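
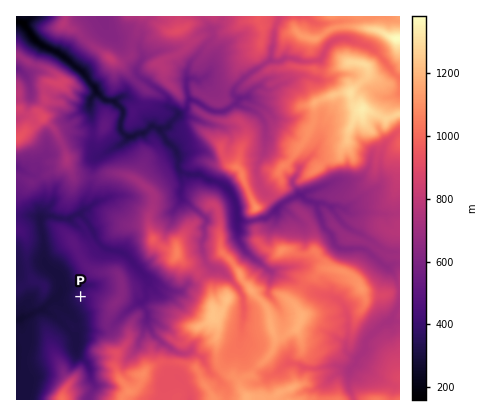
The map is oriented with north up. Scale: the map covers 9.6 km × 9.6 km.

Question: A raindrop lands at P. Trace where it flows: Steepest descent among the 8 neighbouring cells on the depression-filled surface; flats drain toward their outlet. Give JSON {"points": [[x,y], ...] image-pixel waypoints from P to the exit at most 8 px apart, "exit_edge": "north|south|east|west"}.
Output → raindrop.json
{"points": [[80, 296], [72, 296], [64, 296], [58, 296], [50, 302], [42, 310], [34, 312], [26, 316], [18, 320], [16, 320]], "exit_edge": "west"}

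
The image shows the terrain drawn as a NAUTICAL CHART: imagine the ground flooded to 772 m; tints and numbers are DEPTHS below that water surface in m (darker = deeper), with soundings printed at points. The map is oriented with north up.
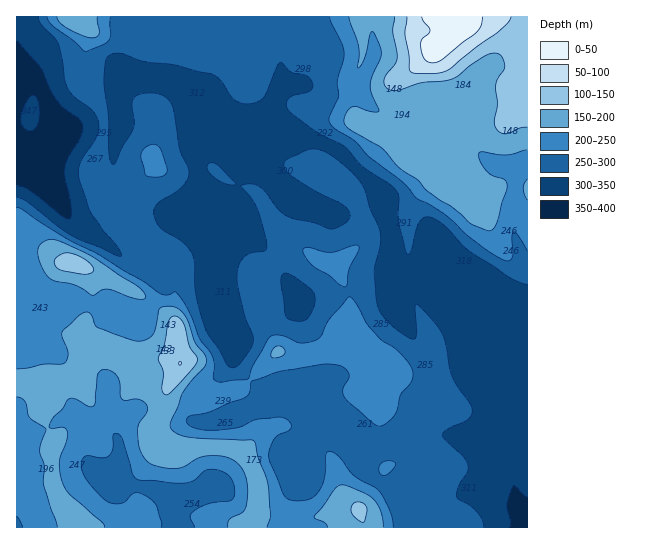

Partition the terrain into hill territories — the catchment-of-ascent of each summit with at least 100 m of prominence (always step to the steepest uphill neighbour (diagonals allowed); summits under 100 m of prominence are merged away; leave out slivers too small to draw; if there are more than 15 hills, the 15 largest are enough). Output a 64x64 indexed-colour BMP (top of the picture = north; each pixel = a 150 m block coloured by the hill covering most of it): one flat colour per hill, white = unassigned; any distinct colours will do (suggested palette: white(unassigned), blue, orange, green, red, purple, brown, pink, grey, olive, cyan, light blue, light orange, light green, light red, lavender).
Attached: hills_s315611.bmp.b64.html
<image width="64" height="64" href="data:image/bmp;base64,Qk12CAAAAAAAAHYAAAAoAAAAQAAAAEAAAAABAAQAAAAAAAAIAAATCwAAEwsAABAAAAAAAAAA////ALR3HwAOf/8ALKAsACgn1gC9Z5QAS1aMAMJ34wB/f38AIr28AM++FwDox64AeLv/AIrfmACWmP8A1bDFABERERERERERERERERERERERERERERERERERERERERESERERERERERERERERERERERERERERERERERERERERERIREREREREREREREREREREREREREREREREREREREREREhERERERERERERERERERERERERERERERERERERERERESERERERERERERERERERERERERERERERERERERERERESIRERERERERERERERERERERERERERERERERERERERERIhEREREREREREREREREREREREREREREREREREREREREiERERERERERERERERERERERERERERERERERERERERESIRERERERERERERERERERERERERERERERERERERERERIhEREREREREREREREREREREREREREREREREREREREREiERERERERERERERERERERERERERERERERERERERERESIRERERERERERERERERERERERERERERERERERERERERIhEREREREREREREREREREREREREREREREREREREREREiERERERERERERERERERERERERERERERERERERERERESIRERERERERERERERERERERERERERERERERERERERERIhERERERERERERERERERERERERERERERERERERERERIiERERERERERERERERERERERERERERERERERERERERESIREREREREREREREREREREREREREREREREREREREREREhERERERERERERERERERERERERERERERERERERERERESERERERERERERERERERERERERERERERERERERERERERIRERERERERERERERERERERERERERERERERERERERERIhEREREREREREREREREREREREREREREREREREREREREiEREREREREREREREREREREREREREREREREREREREREiIRERERERERERERERERERERERERERERERERERERERESIhEREREREREREREREREREREREREREREREREREREREREiERERERERERERERERERERERERERERERERERERERERERIRERERERERERERERERERERERERERERERERERERERERERERERERERERERERERERERERERERERERERERERERERESERERERERERERERERERERERERERERERERERERERERESIREREREREREREREREREREREREREREREREREREREREiIhEREREREREREREREREREREREREREREREREREREiIiIiERERERERERERERERERERERERERERERERERERIiIiIiIRERERERERERERERERERERERERERERERIiIiIiIiIiIhEREREREREREREREREREREREREREREREiIiIiIiIiIiERERERERERERERERERERERERERERERESIiIiIiIiIiIRERERERERERERERERERERERERERERERIiIiIiIiIiIhEREREREREREREREREREREREREREREREiIiIiIiIiIiERERERERERERERERIRERERERERERERESIiIiIiIiIiIREREREREREREREREiERERERERERERESIiIiIiIiIiIhEREREREREREREREiIRERERERERERERIiIiIiIiIiIiERERERERERERERESIiEREREREREREREiIiIiIiIiIiIRERERERERERERERIiIRERERERERERESIiIiIiIiIiIhEREREREREREREREiIiERERERERERESIiIiIiIiIiIiERERERERERERERESIiIRERERERERESIiIiIiIiIiIiIRERERERERERERERIiIhERERERERESIiIiIiIiIiIiIhIiERERERERERERIiIiERERERERESIiIiIiIiIiIiIiIiIhEREREREREREiIiIhERERERESIiIiIiIiIiIiIiIiIiERERERERERERIiIiERERERESIiIiIiIiIiIiIiIiIiIhEREREREREREiIiIREREREiIiIiIiIiIiIiIiIiIiIiERERERERERESIiIhERESIiIiIiIiIiIiIiIiIiIiIiIzMzMxEREREREiIjMzIiIiIiIiIiIiIiIiIiIiIiIiIzMzMzERERERERMzMzMiIiIiIiIiIiIiIiIiIiIiIiIzMzMzMREREREREzMzMyIiIiIiIiIiIiIiIiIiIiIiIjMzMzMxEREREREzMzMzIiIiIiIiIiIiIiIiIiIiIiIiMzMzMzEREREREzMzMzMyIiIiIiIiIiIiIiIiIiIiIiMzMzMzMRERERMzMzMzMzIiIiIiIiIiIiIiIiIiIiIiMzMzMzMxERMzMzMzMzMzMiIiIiIiIiIiIiIiIiIiIjMzMzMzMzMzMzMzMzMzMzMyIiIiIiIiIiIiIiIiIiIiMzMzMzMzMzMzMzMzMzMzMzIiIiIiIiIiIiIiIiIiIiIzMzMzMzMzMzMzMzMzMzMzMiIiIiIiIiIiIiIiIiIiIjMzMzMzMzMzMzMzMzMzMzMyIiIiIiIiIiIiIiIiIiIiMzMzMzMzMzMzMzMzMzMzMzMiIiIiIiIiIiIiIiIiIiIzMzMzMzMzMzMzMzMzMzMzMyIiIiIiIiIiIiIiIiIiIjMzMzMzMzMzMzMzMzMzMzMzIiIiIiIiIiIiIiIiIiIi"/>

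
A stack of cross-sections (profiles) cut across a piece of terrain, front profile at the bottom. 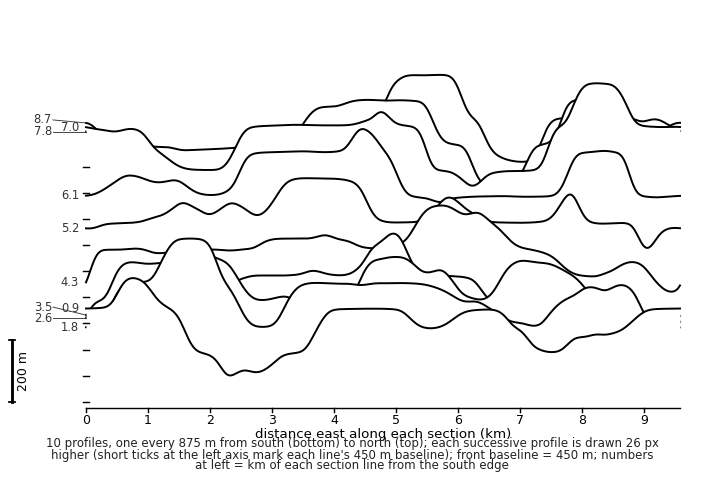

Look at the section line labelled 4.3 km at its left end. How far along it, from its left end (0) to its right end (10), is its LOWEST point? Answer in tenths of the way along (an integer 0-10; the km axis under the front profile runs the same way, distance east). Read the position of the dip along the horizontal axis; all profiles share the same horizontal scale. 10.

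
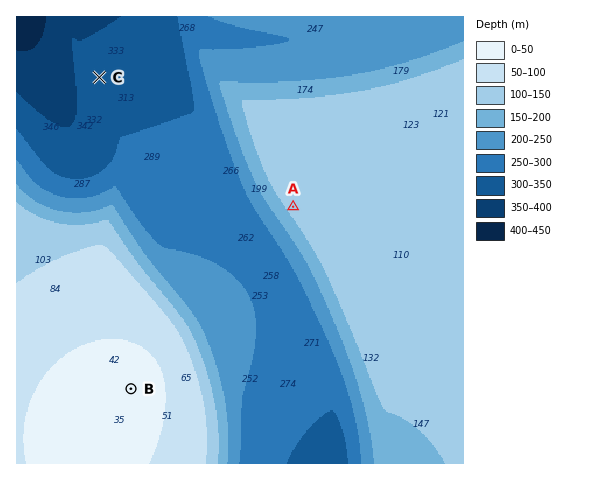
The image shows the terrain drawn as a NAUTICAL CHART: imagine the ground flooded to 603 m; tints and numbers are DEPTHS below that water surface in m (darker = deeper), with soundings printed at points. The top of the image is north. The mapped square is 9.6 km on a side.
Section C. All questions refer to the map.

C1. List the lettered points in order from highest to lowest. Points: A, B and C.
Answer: B A C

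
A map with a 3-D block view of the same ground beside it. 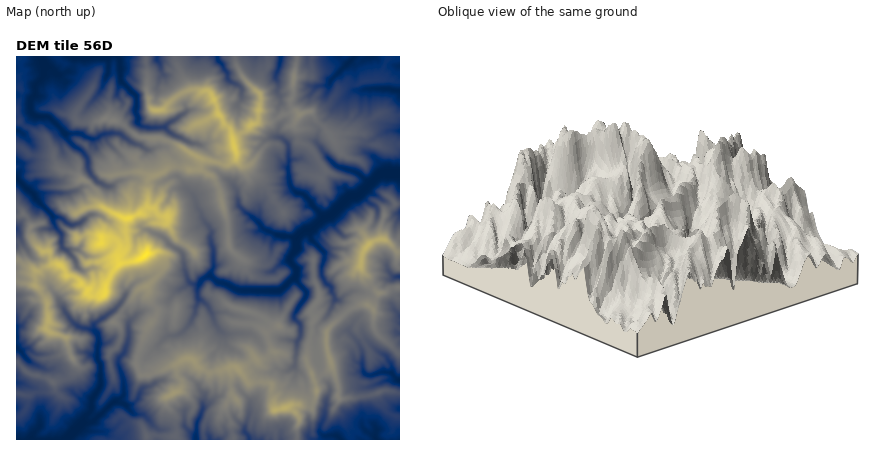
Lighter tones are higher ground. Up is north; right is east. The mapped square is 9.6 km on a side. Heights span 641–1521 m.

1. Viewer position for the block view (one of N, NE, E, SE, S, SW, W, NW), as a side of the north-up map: SE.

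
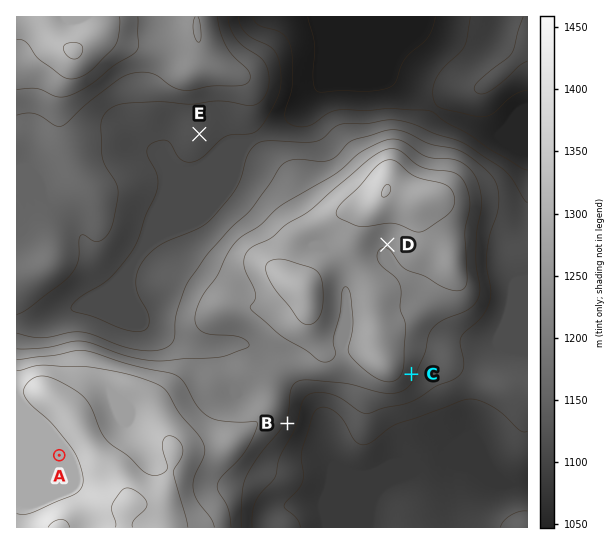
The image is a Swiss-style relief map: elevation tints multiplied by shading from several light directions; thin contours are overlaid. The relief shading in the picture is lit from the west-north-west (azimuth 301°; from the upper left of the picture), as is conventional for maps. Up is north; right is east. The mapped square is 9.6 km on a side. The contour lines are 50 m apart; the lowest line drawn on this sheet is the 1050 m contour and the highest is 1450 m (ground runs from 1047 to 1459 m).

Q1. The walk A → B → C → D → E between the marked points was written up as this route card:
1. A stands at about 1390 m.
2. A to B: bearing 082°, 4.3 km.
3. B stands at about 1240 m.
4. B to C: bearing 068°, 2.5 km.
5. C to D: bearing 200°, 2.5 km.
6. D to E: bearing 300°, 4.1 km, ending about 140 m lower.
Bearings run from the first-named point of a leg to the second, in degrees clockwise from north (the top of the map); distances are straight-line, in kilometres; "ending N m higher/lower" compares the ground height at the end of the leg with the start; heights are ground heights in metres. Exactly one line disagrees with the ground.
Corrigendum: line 5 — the bearing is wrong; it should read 349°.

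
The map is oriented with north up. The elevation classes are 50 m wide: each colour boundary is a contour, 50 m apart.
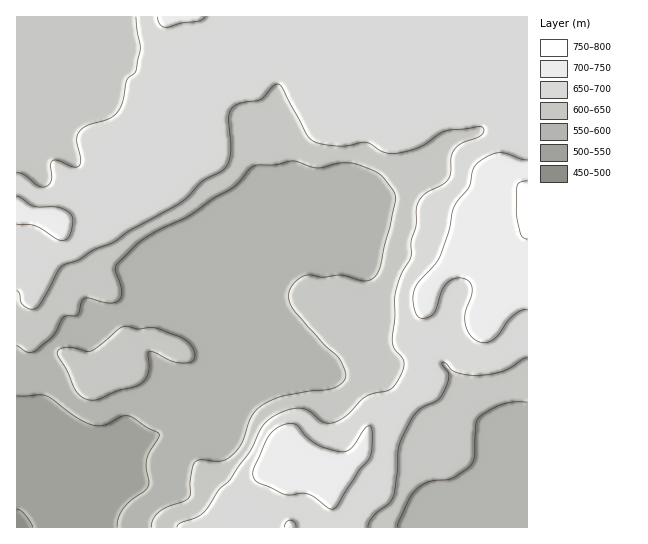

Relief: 500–760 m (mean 630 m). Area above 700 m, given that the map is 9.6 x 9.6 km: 7.3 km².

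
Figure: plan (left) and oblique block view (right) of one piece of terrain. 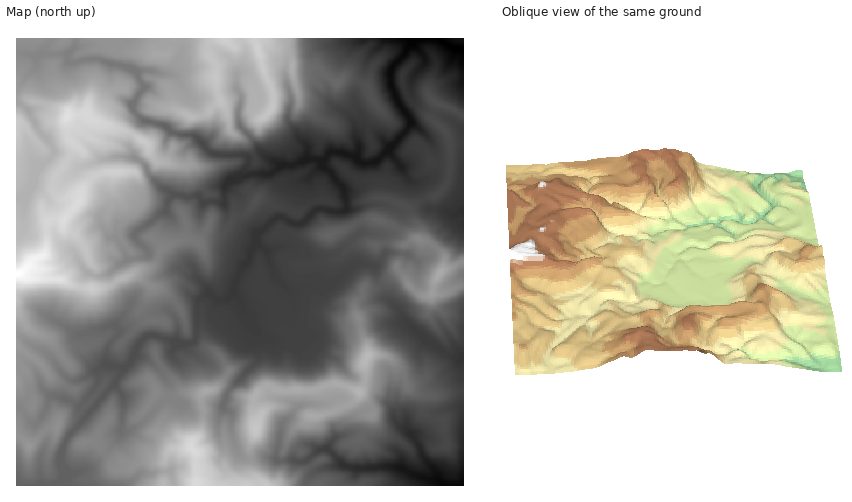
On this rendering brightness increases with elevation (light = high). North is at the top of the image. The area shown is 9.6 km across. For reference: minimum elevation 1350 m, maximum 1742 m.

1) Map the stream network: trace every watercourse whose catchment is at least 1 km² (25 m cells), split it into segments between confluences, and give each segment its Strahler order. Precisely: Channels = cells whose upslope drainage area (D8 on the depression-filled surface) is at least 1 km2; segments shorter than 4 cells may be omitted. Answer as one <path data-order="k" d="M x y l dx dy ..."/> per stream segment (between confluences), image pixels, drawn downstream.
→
<path data-order="1" d="M115 485l-45 0-7-7 0-30 5-12 19-19 17-23 12-11"/><path data-order="2" d="M439 481l5 4 19 0"/><path data-order="1" d="M396 421l9 10 5 2 6 7 5 10 2 6 11 13 3 4 1 7 1 1"/><path data-order="1" d="M154 411l-14 14-13 7-5 0-2-1 0-4 2-1 0-7 1-1 0-22-8-10 1-3"/><path data-order="1" d="M229 411l-5-3 0-5 3-3 0-7 16-16 2-5 13-11 0-18 5-6"/><path data-order="1" d="M297 408l-16 17 0 7-2 7 0 6-2 4 0 10 1 1 2 1 13-1 5 2 6 0 7-5 7-7 3-1 7 0 15 15 0 2 4 1 3 0 1 1 47-1 4 2 4 1 10 6 8 1 4 3 9 0 2 1"/><path data-order="1" d="M53 396l7 2 3 0 3 2 3 0 11 7 17-22 1-3 0-12 4-4"/><path data-order="2" d="M116 383l0-3 7-9 0-2 3-3"/><path data-order="1" d="M97 370l5-4"/><path data-order="2" d="M102 366l1-1 5 0"/><path data-order="3" d="M126 366l6-5 8-19 6-6 8-1 20 7 14 1"/><path data-order="2" d="M108 365l1 1 10 0 1 2 6-2"/><path data-order="3" d="M188 343l4 0 4-6 1-32 2-4 8-8 3 0"/><path data-order="1" d="M271 341l-6-1-2-3"/><path data-order="2" d="M263 337l-11-10-4-11-5-6 0-3-2-6-6-6-1-7"/><path data-order="1" d="M312 336l-10 0-9-10-1-10 2-7 0-8-3-8"/><path data-order="1" d="M406 322l6 6 13 9 0 1 7 7 6 0 9 10 9 4 4 0 3-2"/><path data-order="1" d="M55 321l12 6 7 7 8 0 9-4 11-1 6-3 7 0 4 5-1 4-9 9-1 8-2 2 0 10 2 1"/><path data-order="3" d="M210 293l7 7 7 0 4-1 4-5 0-5 2-1"/><path data-order="2" d="M291 293l-15-16-3-9-4-8 0-3-3-6"/><path data-order="1" d="M207 288l1 4 2 1"/><path data-order="3" d="M234 288l1-2 0-5 4-6 3-8 8-9 1-8 4-5 0-7 3-3"/><path data-order="1" d="M82 266l5 6 7 3 8 2 3-3 3 0 11-10 5-3 3 0 3-2"/><path data-order="2" d="M130 259l16-2 2-3 0-3-12-12-2-4 4-5 10-6 12-10 5-2 0-1 2-1 0-7 1-2 4-4 0-2 3 0"/><path data-order="1" d="M383 256l-2 4-7 6-7-2-11 0-7 4-16 16-5 2-3 0-7-4-5 0-4 2-3 3-7 4-8 2"/><path data-order="1" d="M301 253l-8-7-13 0-9 5-5 0"/><path data-order="2" d="M266 251l-4-5-3 0-1-3 0-8"/><path data-order="1" d="M110 237l5 0 3 3 8 14 0 5 4 0"/><path data-order="3" d="M258 235l14-14 6-4 5 0 11 7 6 0 18-15 7 0 5 2 14 0 0-2 3-2 0-6-3-5 0-6-9-10-3-7-7-5 0-8 1-2"/><path data-order="2" d="M175 195l6 0 4 2 15-1 2 4 0 2 13-1 5 2 4 0 1-2 0-4-1-1 0-8 1-2 5-4 6-1 8-5"/><path data-order="1" d="M31 182l0-5 22-22 1-2 0-4-6-9-2-1-8-9-3-7-6-10 0-2-12-11 0-8 2-4 2-3 5-9 10-11 0-5 2-2 4-3 8 0 2-1 15 0 1 6 3 3 4 0 3-2 4 0 1-1 15-2 13 6 5 0 7 3 6 3 2 0 8 8"/><path data-order="3" d="M244 176l7-2 20 0 12-9"/><path data-order="1" d="M402 167l-12-13 1-5 4-3 0-2 5-7"/><path data-order="3" d="M283 165l11 0 7-3 4-3 4 0"/><path data-order="4" d="M364 163l4 0 3-2 7-1 22-23"/><path data-order="1" d="M103 159l6 0 7-3 18 2 5 2 7 7 2 7 16 15 11 6"/><path data-order="3" d="M309 159l13 1 4-2"/><path data-order="4" d="M326 158l4-6 11 0 0 1 14 3 7 7 2 0"/><path data-order="4" d="M400 137l7-7 4-7-2-7-11-13-3-7 0-5-4-5 0-14 4-8 10-10 5-10 6-5 23 0 14 9 10 0"/><path data-order="1" d="M298 134l0 3 9 9 0 10 2 3"/><path data-order="1" d="M355 125l0 13 3 4 0 11-1 3 3 4 4 3"/><path data-order="2" d="M139 78l4 6 0 5-5 6-4 7 0 10 7 7 4 2 6 0 4 3 9 1 9 8 3 0 2 1 12 0 4 1 15 17 5 2 4 0 2 1 25 0 3 1 1 2 0 4-5 8 0 6"/><path data-order="1" d="M236 77l0 11 5 5 1 4-1 8-3 5 0 10 1 1 0 4 17 17 2 6 11 11 5 2 4 4 5 0"/><path data-order="1" d="M173 75l-8 0-11-4-13-1-2 1 0 7"/><path data-order="1" d="M360 41l7-2"/>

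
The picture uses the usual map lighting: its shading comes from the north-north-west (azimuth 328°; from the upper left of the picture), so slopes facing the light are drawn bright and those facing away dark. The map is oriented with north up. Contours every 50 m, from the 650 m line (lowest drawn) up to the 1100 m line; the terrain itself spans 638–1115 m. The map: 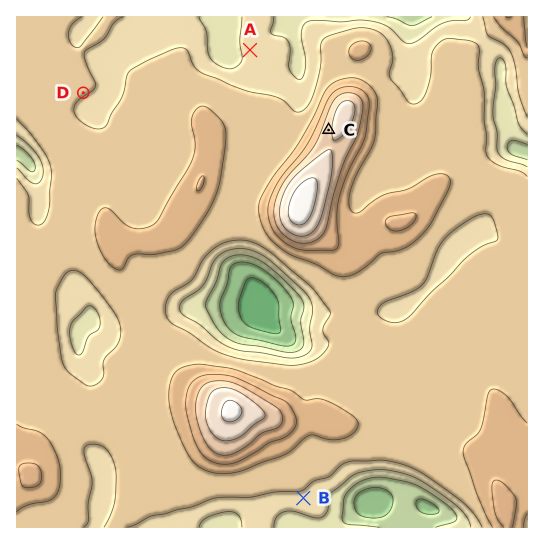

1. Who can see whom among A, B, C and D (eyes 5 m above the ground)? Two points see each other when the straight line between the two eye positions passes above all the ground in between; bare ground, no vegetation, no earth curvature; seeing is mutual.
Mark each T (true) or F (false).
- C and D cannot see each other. F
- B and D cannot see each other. T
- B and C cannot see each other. T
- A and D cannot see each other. T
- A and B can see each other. F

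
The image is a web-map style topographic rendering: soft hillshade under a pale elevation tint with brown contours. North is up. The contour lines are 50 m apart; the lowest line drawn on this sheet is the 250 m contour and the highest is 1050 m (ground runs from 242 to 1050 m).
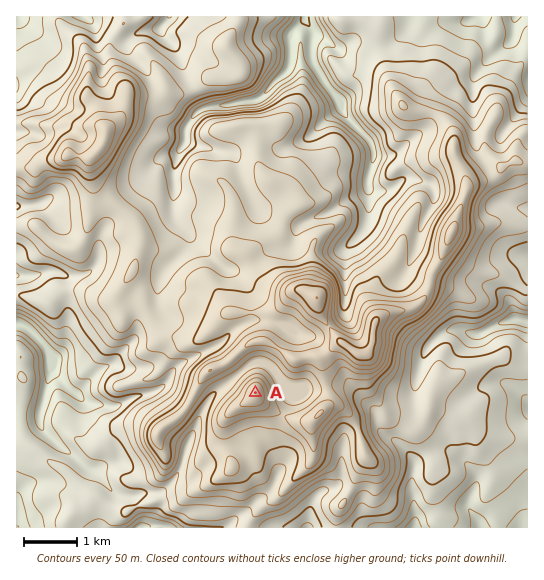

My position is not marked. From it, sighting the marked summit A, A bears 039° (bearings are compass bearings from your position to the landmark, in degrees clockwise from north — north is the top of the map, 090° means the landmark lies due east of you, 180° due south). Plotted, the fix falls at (156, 515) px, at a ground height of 440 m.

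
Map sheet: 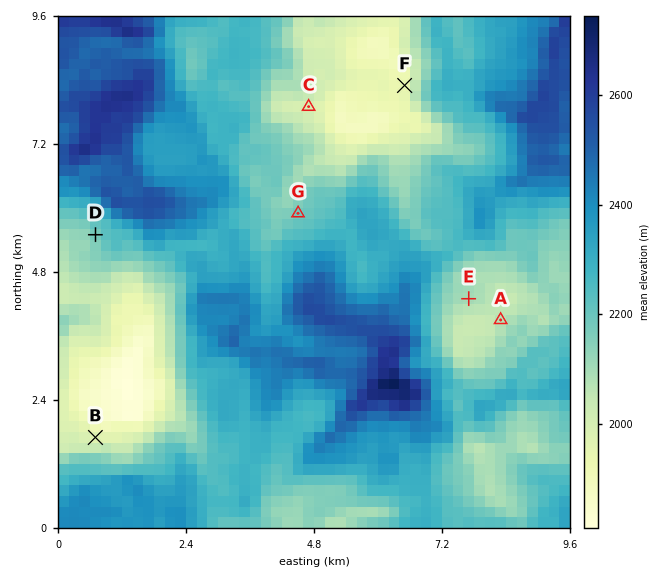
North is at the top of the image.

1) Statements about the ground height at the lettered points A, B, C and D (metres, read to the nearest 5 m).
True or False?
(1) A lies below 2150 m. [True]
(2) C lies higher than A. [False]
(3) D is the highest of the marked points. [True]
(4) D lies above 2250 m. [False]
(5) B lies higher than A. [False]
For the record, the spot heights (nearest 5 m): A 2070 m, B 1960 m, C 1980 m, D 2180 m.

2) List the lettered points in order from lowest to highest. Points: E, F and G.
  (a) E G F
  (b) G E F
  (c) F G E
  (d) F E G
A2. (d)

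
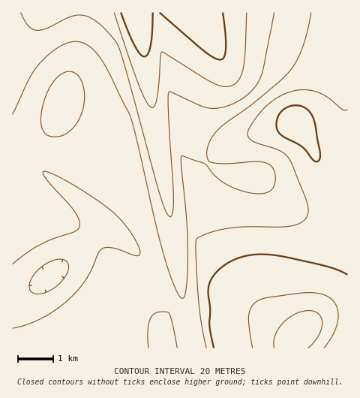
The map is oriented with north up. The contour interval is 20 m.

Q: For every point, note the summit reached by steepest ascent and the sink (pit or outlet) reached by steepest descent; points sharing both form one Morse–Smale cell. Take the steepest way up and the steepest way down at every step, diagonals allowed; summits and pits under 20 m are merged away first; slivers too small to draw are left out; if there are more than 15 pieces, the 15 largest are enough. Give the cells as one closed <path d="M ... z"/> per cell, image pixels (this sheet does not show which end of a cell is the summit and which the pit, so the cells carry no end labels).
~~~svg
<path d="M198 12l-61 0 54 336 157 0 0-138-15 6-19 0-16-5-21-15-19-21-24-1-16-4-9-6-12-16-4-16 2-14 24-56-1-10z"/><path d="M61 107l-11 21-38 31 0 189 160 0-3-20-7-14 3-33-20-73-11-12-36-30-22-23-14-21z"/><path d="M348 12l-150 0 21 43-2 15-22 48-1 21 5 15 11 11 12 6 12 3 24 1 14 16 14 13 12 7 16 5 19 0 15-6z"/><path d="M137 12l-125 0 0 146 4-1 12-13 22-16 11-21 1 15 14 21 22 23 46 40 21 75-3 33 7 14 2 17 2 3 18 0z"/>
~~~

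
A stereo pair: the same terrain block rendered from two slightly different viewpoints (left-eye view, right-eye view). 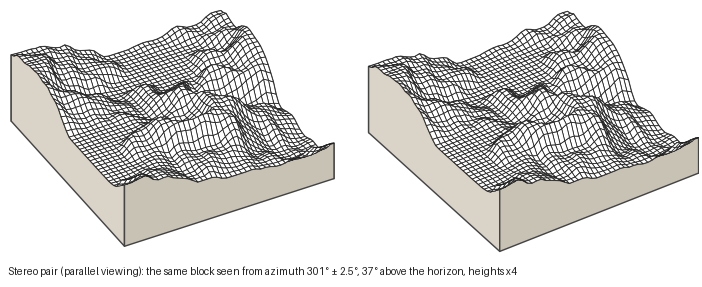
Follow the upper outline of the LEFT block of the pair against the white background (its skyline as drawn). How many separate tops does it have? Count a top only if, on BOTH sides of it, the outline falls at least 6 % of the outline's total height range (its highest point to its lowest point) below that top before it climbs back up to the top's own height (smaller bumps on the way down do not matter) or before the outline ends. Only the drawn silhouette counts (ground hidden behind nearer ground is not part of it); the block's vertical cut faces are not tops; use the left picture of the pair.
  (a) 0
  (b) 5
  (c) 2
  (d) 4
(c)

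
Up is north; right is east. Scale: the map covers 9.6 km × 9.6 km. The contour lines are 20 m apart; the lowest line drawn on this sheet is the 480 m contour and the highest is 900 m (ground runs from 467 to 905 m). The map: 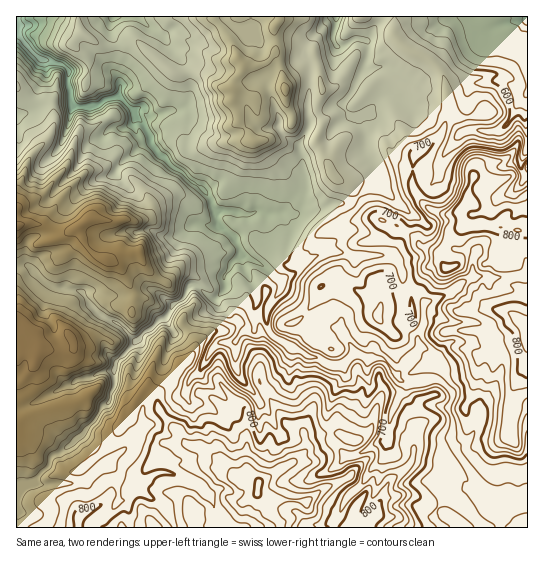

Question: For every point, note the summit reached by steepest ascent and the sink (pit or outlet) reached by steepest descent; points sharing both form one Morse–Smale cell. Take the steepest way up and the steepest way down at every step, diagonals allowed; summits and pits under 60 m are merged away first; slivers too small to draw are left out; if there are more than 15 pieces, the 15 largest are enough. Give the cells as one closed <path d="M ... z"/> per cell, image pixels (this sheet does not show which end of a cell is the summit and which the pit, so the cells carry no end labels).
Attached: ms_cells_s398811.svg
<path d="M242 255l-10 7-8 15 1 10-10 12-6-3-11-9-8-2-5 10-13 11-3 7-23 18-30 31-3 9 2 15-4 7-2 9-8 5-5 12-27 28-18 11-3 9-14 16-18 4 1 41 511-1 0-30-14 2-9-4-10 1-6-3-9-7-23-33-6-15 2-16-5-12 4-11 0-8-9-8-8-4-32 2-18-21-18-1-10-6-4 2-11 10-11 0-14-8-7 0-36-20-7-12 0-14 14-22 0-8-20-17z"/><path d="M527 141l-9 2-3 7-9 9-11 4-13 1-5 5-4 6-5 22-9 14 5 15-15 9-10 21-2-4-15-5-7-10-18-12-22-8-17-21-8 7-15 0-17 6-17 0-6 4-41-1-8 3-15-4-15 2 3 13 16 12 6 16 20 10 20 17 0 8-14 22 0 14 7 12 36 20 7 0 14 8 11 0 11-10 4-2 10 6 18 1 18 21 32-2 8 4 9 8 0 8-4 11 5 12-2 16 6 15 28 38 10 5 10-1 9 4 8 0 6-4z"/><path d="M47 60l-3 1 3 12-10 17-4 19-7 4-10 2 0 151 11-1 15 15 11 7 29 5 7 13 10 10 22 10 16 16 9-10 23-18 3-7 13-11 5-10 8 2 11 9 6 3 10-12-1-10 8-15 8-5 1-4-6-15-16-12-3-15-11-20-23-19-8-4-18-17-5-8 0-5-7-13-7-8-7 8-5 3-8 0-6-5-12-18-25 2-3-6 0-10-3-5 1-15-7-7z"/><path d="M279 16l-140 1 28 24 17 22 5 16 0 19-2 7-8 4-29 7-7-8-4 0-4 3 0 4 9 10 7 13 0 5 5 8 18 17 29 21 14 23 14-1 15 4 8-3 41 1 6-4 17 0 17-6 15 0 7-6 0-3-10-10-9-4-7-7-3-10-12-21 7-19-6-10 0-10 6-14-8-36-2-4-15-6-13 0-9 3-1-20 5-7z"/><path d="M27 265l-11 2 1 220 17-4 14-16 3-9 18-11 27-28 5-12 8-5 2-9 4-7-2-15 3-9 19-19 0-2-14-16-22-10-10-10-7-13-29-5-11-7z"/><path d="M138 16l-121 0-1 98 10-1 7-4 4-19 10-17-2-13 17 4 7 7-1 15 3 5 0 10 3 6 25-2 12 18 6 5 8 0 5-3 6-7-1-7 4-3 4 0 7 8 33-8 6-10 0-19-2-10-20-28z"/><path d="M527 19l-13 1-17 5-18 11-17 0 0 3-3-2-2 3-2-1-6 2-16 22 7 7 5 11 4 36-8 17-10 10-16 10-3 20 0 11 4 9 14 15 15 6 13-3 10-15 5-22 4-6 5-5 13-1 11-4 9-9 3-7 10-2 0-87-9-11 1-10z"/><path d="M434 64l-17 16-6 0-25-13-21 2 11 8 5 9 2 8-14 18-12 5 3 1 7 15-2 20 10 12 2 8-2 10-16 14 16 20 22 8 18 12 7 10 15 5 2 4 10-21 15-9-5-14-14 3-20-10-13-20 3-31 16-10 10-10 8-17-4-36-5-11z"/><path d="M335 16l-54 0-6 10 0 12 2 9 8-4 13 0 15 7 10 39-6 14 0 10 6 10-7 19 12 21 3 10 7 7 9 4 12 12 16-13 2-10-2-8-10-12 2-20-4-10-4-6-9-1-7-13 9-10 12-24 4-14 0-12-3-3-10-1-13 8-4 0-5-6z"/><path d="M394 16l-57 0-4 25 5 6 4 0 13-8 10 1 3 3 0 12-4 10 2 3 20-1 25 13 6 0 16-17-26-14-11-10-3-4z"/><path d="M527 16l-132 0-2 19 10 12 31 16 15-22 13-5 17 0 18-11 17-5 11 0 3-2z"/><path d="M527 20l-8 17 1 9 7 7z"/>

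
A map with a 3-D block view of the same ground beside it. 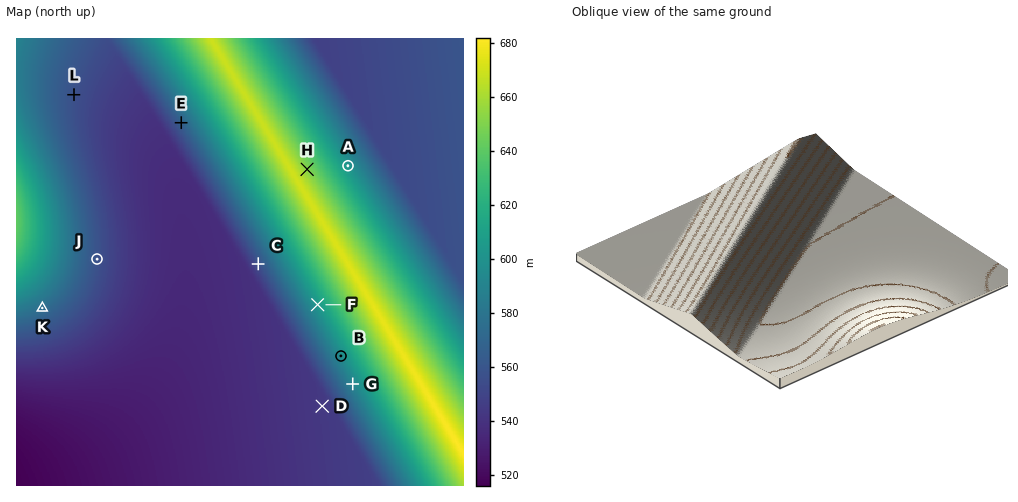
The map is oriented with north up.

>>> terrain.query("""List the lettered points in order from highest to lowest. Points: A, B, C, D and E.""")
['A', 'B', 'E', 'C', 'D']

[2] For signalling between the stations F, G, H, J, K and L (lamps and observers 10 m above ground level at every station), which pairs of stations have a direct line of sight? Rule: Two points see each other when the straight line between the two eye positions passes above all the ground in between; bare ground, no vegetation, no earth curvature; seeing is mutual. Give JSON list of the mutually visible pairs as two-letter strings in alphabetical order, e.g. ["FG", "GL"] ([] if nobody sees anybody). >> ["FG", "FJ", "FK", "FL", "GJ", "GK", "GL", "JK", "JL"]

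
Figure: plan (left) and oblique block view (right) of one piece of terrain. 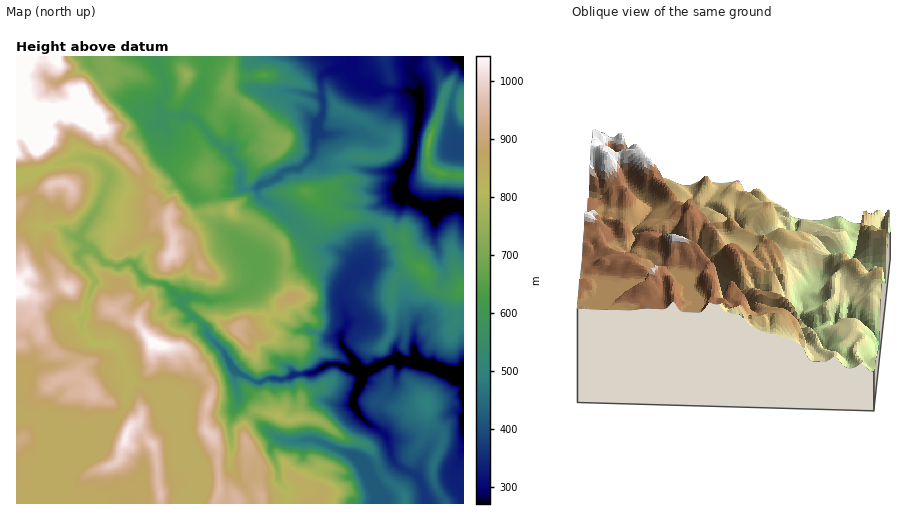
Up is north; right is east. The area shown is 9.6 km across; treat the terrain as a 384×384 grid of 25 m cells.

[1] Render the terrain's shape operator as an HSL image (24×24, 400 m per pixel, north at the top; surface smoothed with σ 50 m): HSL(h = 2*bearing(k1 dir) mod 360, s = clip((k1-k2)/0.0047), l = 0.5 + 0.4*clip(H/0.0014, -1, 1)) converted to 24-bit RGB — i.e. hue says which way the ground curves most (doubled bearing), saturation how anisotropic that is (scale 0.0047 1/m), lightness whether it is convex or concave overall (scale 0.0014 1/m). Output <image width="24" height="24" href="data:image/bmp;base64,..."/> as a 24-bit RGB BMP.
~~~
<image width="24" height="24" href="data:image/bmp;base64,Qk32BgAAAAAAADYAAAAoAAAAGAAAABgAAAABABgAAAAAAMAGAAATCwAAEwsAAAAAAAAAAAAAdoV1f3+Af3eChXpten9teodycGp/1dx5SUV4c3p+z5pZb6+pckyOjMV6a0mJiZlyvKyV1HCxJl23bFd2k8GMbEiLespogU+Sd4mKfoF+dnt/lmPAyXvEao9YSm50yNyCV0x1fHiBqtRKRi53oaFyUs5dRDDZg5fFuJ9ci+NsWiJnbLeLnHBTayxluNZ1X1x4doVodIWEf39/YntmOIBr5ZmqOkdytN2BUEpuemV5yNlvEhh0u8+YAy3Bx+/SMS3Am9nJUREKVBsdcNmLgD+IaJCj2qyONmlvpZG4ZmR9f39/f39/ZHB63XJ/QVi8iNOSZ1h9cESA3/LZDQdZ4vXWNQkeLSQGKisILxMEzP/5stjxdh1lhoZToJFxmrJwOl2bhHNXfWlte3dqgnpldHZbIG9T8dPLREBnf3l8SFyJyOp6DClH+zhKfSTm0t/x0Nf20Pv5cjxbOw8hnWhHg5+Tk46BdLFpeDKjf3CUj15im2mqeHSnkMTEQnuyrc5qekx+f39/RFtx9OjXDyQ/ZbtSfLTLlF3H4d5nSiYWaHw1ICG7i5yweXackpOhvay7dbnCYWd5n5vBe3G2eaKKpKJof2J2kTxDdYFTd21bWXJf3fLJEg1at4UAJDMAFDMA78kA9c/01tLpBTp72qi1QHS7qNHPpbfFxQ4gYHJXi4tNUJhIuoaMkmGnc2CMcE6FwY5rb6Jue8uiotajMQIu3Ou4frDpkwejtuljADMBxaAAeR4FGEcAZmwAOyACMQ8Cps8mZ1awdbqCXo2fhYlRflc+eE5XXDx01/TttMPnweTYMAMebSRT0/XIizvDhLzY3ODvM5LOag9xksPM9tXtTL//ExySo5PBvIHDYGKLk8B8ZFh/aTKBq3BxXY6mle7BaaRBTmwpkwESSwSp1u31o53OrV2bsW0vgFUBTuHQL1J0iIppb1JB4r1/MEmUZ4yPt4qBdYJcpY1oYj45FIF50rbAjrHJcdkxR8B8tC7JSwDqOt9MUGI3mWRHx1C7z46fkNVwLICMV0h3f2mGi2OgusJzg1OAZW5RpZpYgL+5W0iquJzbeKXVHo8spK1rI6qw1E0ANAgHWE0goLpNOJBdW3deQmxeytWc1sjmjzumUF9xZXmPf3aouml4lWOHbMfFsqTIzcyMUSp8idSNiCNvPPejjaIARQAr4qbKoNS5U5XSzu7rdU6gdHCBXWhyostlgFlHsFp7S3B6ZXZzSW1ouFtvsNfFO0i4h7Jqw75bQa+yqIdYHzyLpBhR0rHfLZ66Q5+V59PIUNCRZUVYdmN0fG90bVttuuOjbUl9l35PgEhbWWhmX0NkkMN1d8V3RhxihdN2hXhJoaRKekIvIGh+kaa1doh+o3CXRUSJvOCljZy9ckh5aktJgIRljs/D0FSjd0xpqX2NlG5vWWhnWK6zwOrlgq+JIClX15Vocpl1nmKWs3GeUJlhN3tsjXh6eHOJXZmp3ee0Vi27tGDQudDqdtHSoUt+YCw9gndqgp6Mip3AWdrZUdKvPqNMr0dOGlcasKYurmu5wmeWT6OLs8enLFNtkoOBiI5pbchxzugpKhIcbIw3QrsanS0EwyLZnJXNsr3Ue3ilmahjvcdUSoQzUCw8ljcwe2hGbGY1P1MnMsVcsabgwYyyZUuPYD5DltSAgszHcyVrjH2cpayYfk+09i1cDCwHI1sTnINJrUaRzHCA2Dw5mEodIkNdzVDT1en20dn6bybibsUxIU4Zb1YzUSYqgNClt+bBSR5KiW6JcYN7nr+dgxqAerm537PWV7+NFoFioXOAtGCOsoPa1LbpUc6qCy9whvsuRjwlTiZ68OjbOziWYTVQjs+SNeM/kHlAYkVxf2Z9hamFgxksNp6ZaJ9ofZuI7+HcLjeAWHlEdXlOem1OdnpV48+5Aw8w/+C2WVp3gbnNxnB2rCS8lMTSvOXUorDogiaSd2BwW49HkDNEfL2FaF2Fh5Btj9KytoBgcTNdRDemf5+aj7a/eaqtxYuBCBUr/93MhBGdVZxTk19TeEqvwd2Sbr2XRRYnc1peUWeCwYqMTIiNknF5b6ulpefUeDhJmFddzJxTF1/Ii8aye1NUmGZfjlxhS0Vy+8l6AKH8lZxXfXctB4Mb6fDbZBlVmm6Ud5qcZoCmp0uFUcSTXHaI2dmfcxNlh81MP7ielN+rJYa+dlBed2NhiGZXe6ZbXFR3M8KHnf+huWtsXkCYtfS1PS4JklpyZqh/mKJnbEpzXruFvlR0YnZ+zdCIJlFixK1IoZhJfVdJgEtogmtpgHWGkKN+cmaKYVqAgMRofo0m"/>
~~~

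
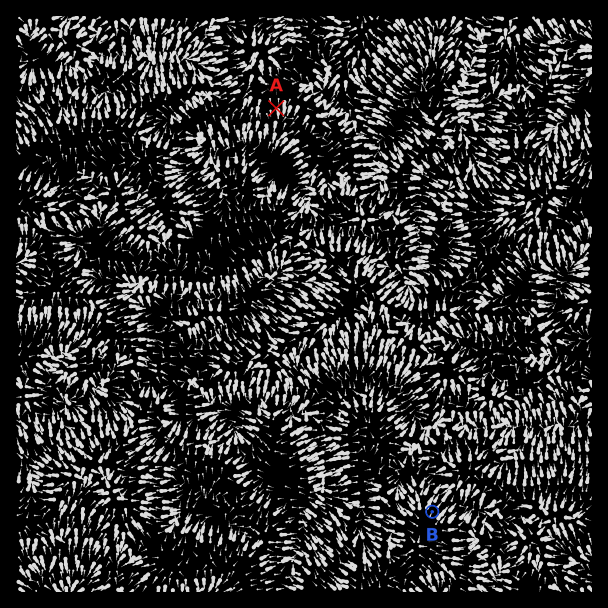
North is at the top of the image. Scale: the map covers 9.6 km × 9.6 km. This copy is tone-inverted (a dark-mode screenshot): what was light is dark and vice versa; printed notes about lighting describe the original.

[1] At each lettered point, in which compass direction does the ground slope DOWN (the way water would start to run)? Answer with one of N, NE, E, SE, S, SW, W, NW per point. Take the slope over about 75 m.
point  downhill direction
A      S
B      NE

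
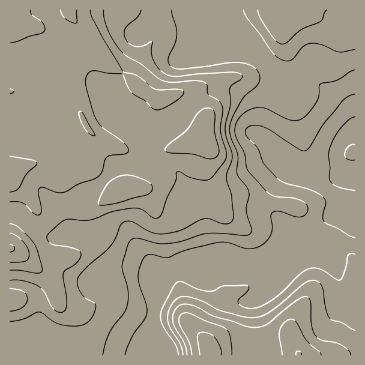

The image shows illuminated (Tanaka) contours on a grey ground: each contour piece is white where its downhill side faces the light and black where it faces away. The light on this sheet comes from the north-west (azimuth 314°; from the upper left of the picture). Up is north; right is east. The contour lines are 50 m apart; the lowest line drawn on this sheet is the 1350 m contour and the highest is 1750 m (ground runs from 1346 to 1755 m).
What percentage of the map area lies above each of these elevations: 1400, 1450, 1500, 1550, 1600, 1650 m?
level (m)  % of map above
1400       94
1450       80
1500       63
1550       48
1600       34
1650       19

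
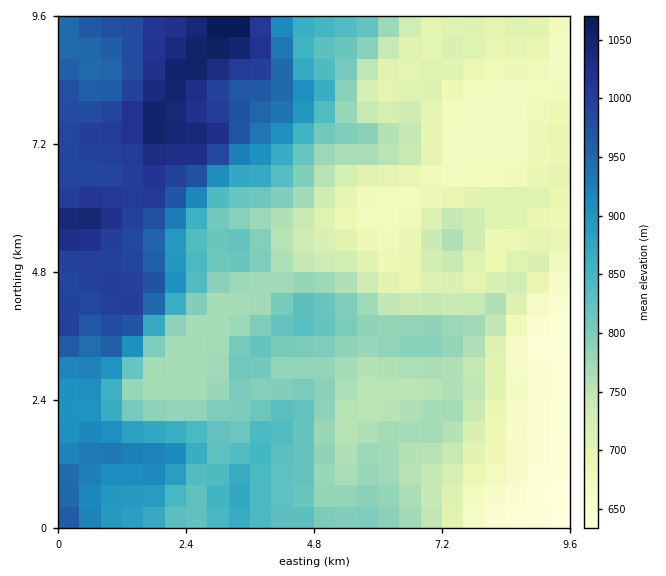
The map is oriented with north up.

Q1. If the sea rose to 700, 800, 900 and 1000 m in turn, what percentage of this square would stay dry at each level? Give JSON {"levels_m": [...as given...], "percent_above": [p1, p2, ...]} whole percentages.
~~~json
{"levels_m": [700, 800, 900, 1000], "percent_above": [79, 44, 26, 9]}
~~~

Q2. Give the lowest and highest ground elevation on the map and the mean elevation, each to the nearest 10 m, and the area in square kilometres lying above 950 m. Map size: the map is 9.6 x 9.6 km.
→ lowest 630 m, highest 1080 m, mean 810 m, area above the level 17.3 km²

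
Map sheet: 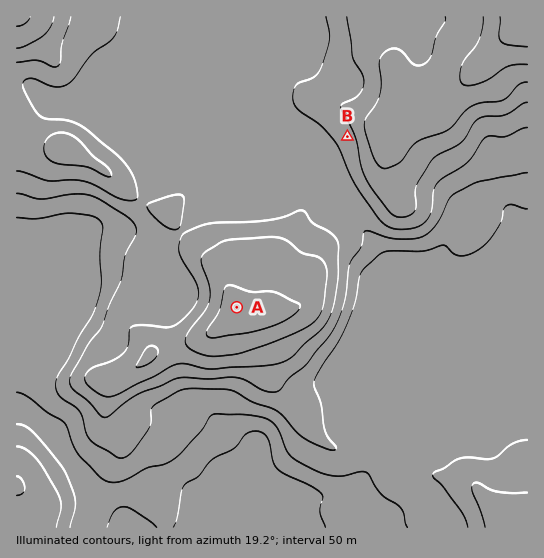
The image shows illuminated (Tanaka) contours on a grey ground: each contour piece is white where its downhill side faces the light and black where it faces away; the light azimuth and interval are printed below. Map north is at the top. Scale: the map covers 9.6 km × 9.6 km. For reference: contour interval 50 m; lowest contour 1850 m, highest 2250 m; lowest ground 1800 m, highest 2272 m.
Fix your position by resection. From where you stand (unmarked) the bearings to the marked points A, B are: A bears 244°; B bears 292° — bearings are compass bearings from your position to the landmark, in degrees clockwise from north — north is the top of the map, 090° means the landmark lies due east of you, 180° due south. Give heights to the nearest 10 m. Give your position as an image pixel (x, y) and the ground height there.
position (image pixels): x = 478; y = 190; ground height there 1990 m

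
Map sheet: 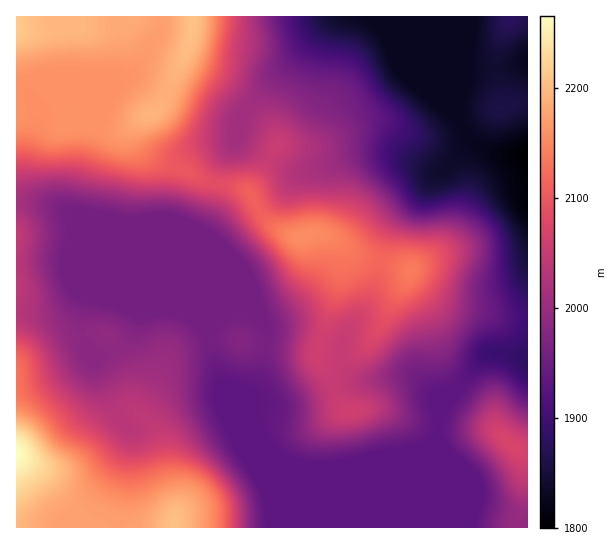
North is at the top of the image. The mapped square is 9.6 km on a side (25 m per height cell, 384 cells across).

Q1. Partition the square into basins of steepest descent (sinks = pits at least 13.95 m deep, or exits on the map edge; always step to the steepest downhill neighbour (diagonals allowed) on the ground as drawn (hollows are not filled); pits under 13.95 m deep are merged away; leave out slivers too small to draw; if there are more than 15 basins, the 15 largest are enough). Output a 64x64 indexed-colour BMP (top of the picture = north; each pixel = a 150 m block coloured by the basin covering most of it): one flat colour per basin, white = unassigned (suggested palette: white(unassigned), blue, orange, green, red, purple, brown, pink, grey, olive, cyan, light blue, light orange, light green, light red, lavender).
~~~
<image width="64" height="64" href="data:image/bmp;base64,Qk12CAAAAAAAAHYAAAAoAAAAQAAAAEAAAAABAAQAAAAAAAAIAAATCwAAEwsAABAAAAAAAAAA////ALR3HwAOf/8ALKAsACgn1gC9Z5QAS1aMAMJ34wB/f38AIr28AM++FwDox64AeLv/AIrfmACWmP8A1bDFABERERERERERERERERERERERERERERERERERERERERERERERERERERERERERERERERERERERERERERERERERERERERERERERERERERERERERERERERERERERERERERERERERERERERERERERERERERERERERERERERERERERERERERERERERERERERERERERERERERERERERERERERERERERERERERERERERERERERERERERERERERERERERERERERERERERERERERERERERERERERERERERERERERERERERERERERERERERERERERERERERERERERERERERERERERERERERERERERERERERERERERERERERERERERERERERERERERERERERERERERERERERERERERERERERERERERERERERERERERERERERERERERERERERERERERERERERESIRERERERERERERERERERERERERERERERERERERERESIhERERERERERERERERERERERERERERERERERERERESIiERERERERERERERERERERERERERERERERERERERERIiIRERERERERERERERERERERERERERERERERERERERIiIhERERERERERERERERERERERERERERERERERERERIiIiERERERERERERERERERERERERERERERERERERERIiIiIRERERERERERERERERERERERERERERERERERERIiIiIhERERERERERERERERERERERERERERERERERERIiIiIiERERERERERERERERERERERERERERERERERERIiIiIiIRERERERERERERERERERERERERERERERERERIiIiIiIhEREREREREREREREREREREREREREREREREREiIiIiIiERERERERERERERERERERERERERERERERERESIiIiIiIRERERERERERERERERERERERERERERERERESIiIiIiIhERERERERERERERERERERERERERERERERERIiIiIiIiEREREREREREREREREREREREREREREREREREiIiIiIiIREREREREREREREREREREREREREREREREREiIiIiIhERERERERERERERERERERERERERERERERERESIiIRERERERERERERERERERERERERERERERERERERESIhERERERERERERERERERERERERERERERERERERERERIhERERERERERERERERERERERERERERERERERERERERIRERERERERERERERERERERERERERERERERERERERERERERERERERERERERERERERERERERERERERERERERERERERERERERERERERERERERERERERERERERERERERERERERERERERERERERERERERERERERERERERERERERERERERERERERERERERERERERERERERERERERERERERERERERERERERERERERERERERERERERERERERERERERERERERERERERERERERERERERERERERERERERERERERERERERERERERERERERERERERERERERERERERERERERERERERERERERERERERERERERERERERERERERERERERERERERERERERERERERERERERERERERERERERERERERERERERERERERERERERERERERERERERERERERERERERERERERERERERERERERERERERERERERERERERERERERERERERERERERERERERERERERERERERERERERERERERERERERERERERERERERERERERERERERERERERERERERERERERERERERERERERERERERERERERERERERERERERERERERERERERERERERERERERERERERERERERERERERERERERERERERERERERERERERERERERERERERERERERERERERERERERERERERERERERERERERERERERERERERERERERERERERERERERERERERERERERERERERERERERERERERERERERERERERERERERERERERERERERERERERERERERERERERERERERERERERERERERERERERERERERERERERERERERERERERERERERERERERERERERERERERERERERERERERERERERERERERERERERERERERERERERERERERERERERERERERERERERETMxERERERERERERERERERERERERERERERERERERERETMzERERERERERERERERERERERERERERERERERERERERMzMREREREREREREREREREREREREREREREREREREREREzMxERERERERERERERERERERERERERERERERERERERETMzERERERERERERERERERERERERERERERERERERERERMzMREREREREREREREREREREREREREREREREREREREREzMxERERERERERERERERERERERERERERERERERERERETMzEREREREREREREREREREREREREREREREREREREREREzMRERERERERERERERERERERERERERERERERERERERETMxEREREREREREREREREREREREREREREREREREREREREz"/>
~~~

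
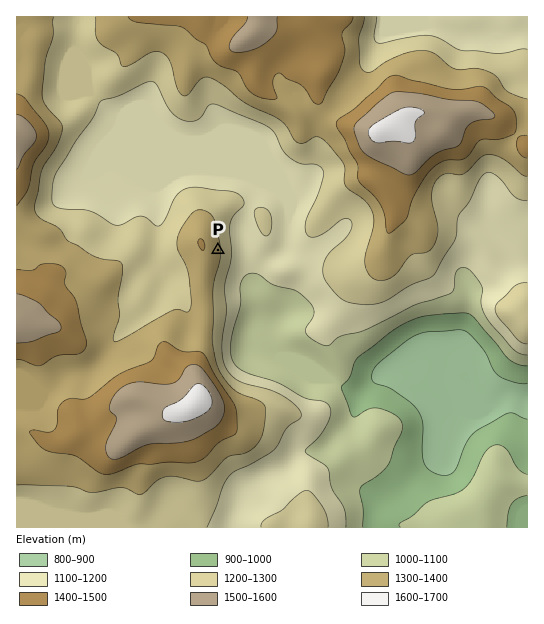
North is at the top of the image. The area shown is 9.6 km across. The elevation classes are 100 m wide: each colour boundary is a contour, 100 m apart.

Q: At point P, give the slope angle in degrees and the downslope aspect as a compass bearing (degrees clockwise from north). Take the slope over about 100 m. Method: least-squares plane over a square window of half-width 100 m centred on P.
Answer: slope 25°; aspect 87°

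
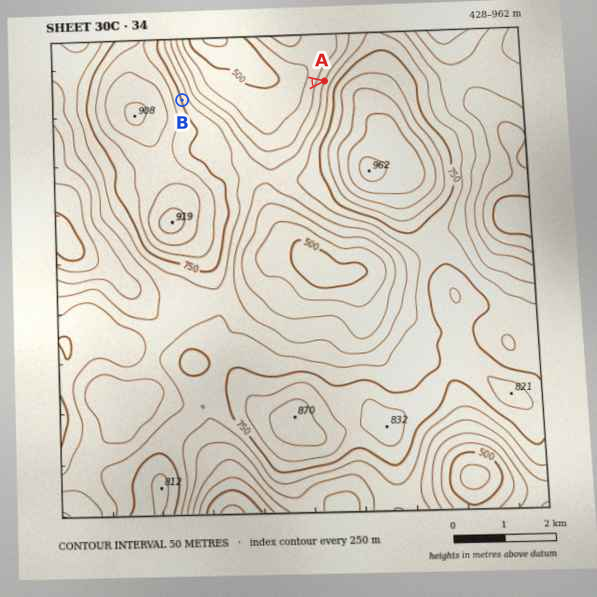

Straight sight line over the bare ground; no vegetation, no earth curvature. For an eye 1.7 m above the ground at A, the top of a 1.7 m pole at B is in view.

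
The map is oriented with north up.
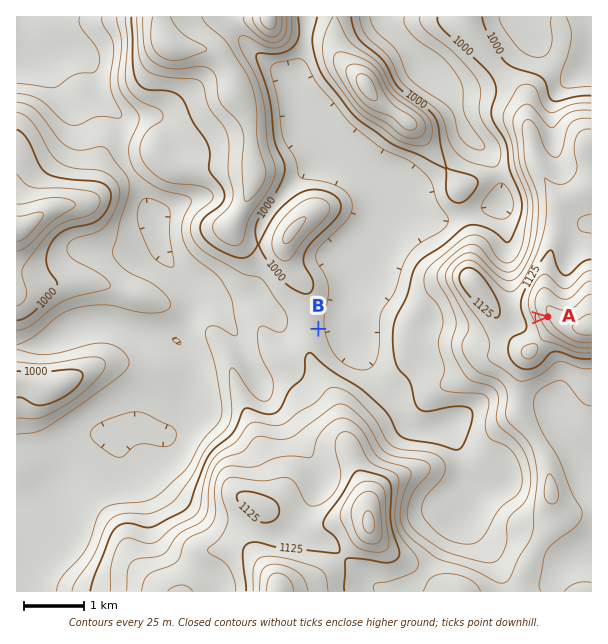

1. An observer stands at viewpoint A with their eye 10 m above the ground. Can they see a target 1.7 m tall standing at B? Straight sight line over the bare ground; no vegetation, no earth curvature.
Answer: yes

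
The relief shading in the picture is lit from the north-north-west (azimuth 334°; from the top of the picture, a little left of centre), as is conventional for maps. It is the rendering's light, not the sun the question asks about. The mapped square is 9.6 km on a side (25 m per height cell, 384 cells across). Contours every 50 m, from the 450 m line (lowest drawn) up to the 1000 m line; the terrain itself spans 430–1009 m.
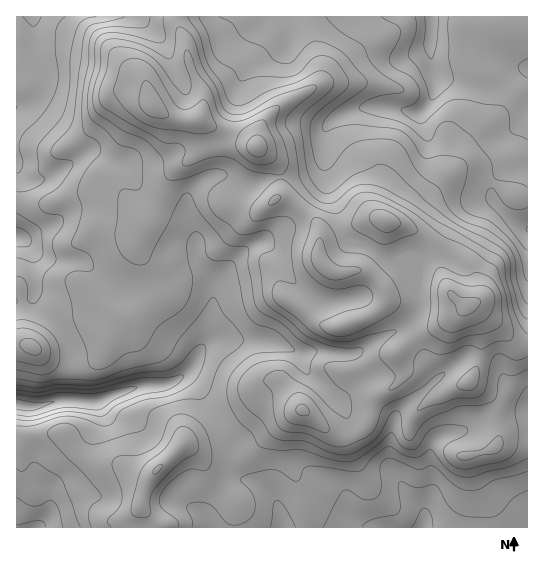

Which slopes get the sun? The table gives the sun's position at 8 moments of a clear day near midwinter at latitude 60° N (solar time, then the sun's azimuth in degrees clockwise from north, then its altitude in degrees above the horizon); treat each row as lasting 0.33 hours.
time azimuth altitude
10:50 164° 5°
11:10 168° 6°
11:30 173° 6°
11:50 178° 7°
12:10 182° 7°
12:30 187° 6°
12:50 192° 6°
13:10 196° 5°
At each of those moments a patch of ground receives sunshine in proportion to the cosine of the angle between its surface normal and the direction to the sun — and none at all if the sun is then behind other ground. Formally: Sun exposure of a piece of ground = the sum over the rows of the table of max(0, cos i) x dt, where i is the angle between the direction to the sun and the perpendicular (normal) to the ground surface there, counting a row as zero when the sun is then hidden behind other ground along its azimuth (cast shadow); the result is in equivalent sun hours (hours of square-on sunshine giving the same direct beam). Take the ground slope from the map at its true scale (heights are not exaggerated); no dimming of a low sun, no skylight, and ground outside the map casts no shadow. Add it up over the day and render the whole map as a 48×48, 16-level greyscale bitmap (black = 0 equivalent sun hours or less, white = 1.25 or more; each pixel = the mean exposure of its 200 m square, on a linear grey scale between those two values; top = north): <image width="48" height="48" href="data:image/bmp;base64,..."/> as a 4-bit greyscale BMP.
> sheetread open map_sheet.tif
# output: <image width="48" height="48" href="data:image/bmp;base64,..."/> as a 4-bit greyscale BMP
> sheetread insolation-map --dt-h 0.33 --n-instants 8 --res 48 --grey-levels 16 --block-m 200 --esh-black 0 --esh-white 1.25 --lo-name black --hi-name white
<image width="48" height="48" href="data:image/bmp;base64,Qk32BAAAAAAAAHYAAAAoAAAAMAAAADAAAAABAAQAAAAAAIAEAAATCwAAEwsAABAAAAAAAAAAAAAAABEREQAiIiIAMzMzAERERABVVVUAZmZmAHd3dwCIiIgAmZmZAKqqqgC7u7sAzMzMAN3d3QDu7u4A////AIlkVmVFZ2MiNWZVVVZlVURWeHZEVVVVVWiGVTEBNkABNVRFQ1ZURVZ4dkVVVmZVVXdmZTERIkETZlQzM1ZERVZnUzZlZmZVVWVWVERVMmhVVlMhJGZERFZlQ1d2Z4dlZmVnVVVlMmqnVlQ0VmVERXdkNGiHm6mZiFVndlREIRWqhlRWdmVFerp0R4iJzd3duVVWZTIhAABKlkRFZ3d5zu25msuZh3m8qVVmUyEAAAAEYzREWKu83bvdu9uEEAE1VTRVQyAAAAAAESRFV6zdyESLqIeFEAASMwAAEQAAAQAAACNXdnvcciJGhkeZYyMyIwAAAAAAEhAAACRXdlaGECM0d0arl2ZEMgAAAAAAAAAAASRnZTEQADM1m2JavMtkVHUwAAAAAAAAASNVVDAAAkQzapUjfNpkVv//3v/YIAAAACIiNDEAFFUxE3hSE1ZUV8zKiIrO23UQACEAARAANURURUV2IANVecynQ0VomphzEREAAAAAEAAld1RYcgNomYdTM0RWZmVWUhEAAAABE0UyM0VXqmaJhiEANEREVVVVdjIgAABK7/62EBWKvLmZYwABRUM0VVZmZlQzMje7qZvbcyJYm8qYMAACRDMzRFZ3ZVRGibylEAJYmGMjZ5l0EAACM0MyI0VmZURWespRAAABZ2QzRFZjEBACNEMiIzRFVUREVmICMgACQzM0QhIyEBATRDIzREMzREREQxAmm7h2MSMyEAAAAAARIiJEVVQzNFVFQxJZuYmEADMgAAABIQAAACRVZlRDJXdUQxNXYQEQATMxAAABIQADVVVVVUMzNXiEEBMzIAAANDRBAAAAAAAjRVVURFVDREeoIDQRIQAUiHZBAAAAABMxAkRDNFVVVneKp1MhARNpqpYgAAAAAJl0IiMzMzRVWJdWmnRCABNnZTEAAAAAA3d3ZCIzMiRVaHZDWZdRAAARAAAAAAAAJTI0VUMzIjRVVUMxAmYgAAAAAAAAAAABMwAAEzMzIjVmUyIhAAAAAAAAAAAAAAABEQAAATMyIzR6lCI0QQAAAAAAAAAAAAABABJDIBIhIzNYqXZ5ymQQAAAAAAAAAAARETNYdBAjREVDWKqs2mMQAAAAAAAAAAERIkMiRlNGd4l1RWZ2ZCEQAAAAAAAAAAAAESEAA2d4m7qZiGQgAAEQAAAAAAAAAAERERAAAViavdu6mVIAABEhAAAAAAAAAAEiIREQAlq7u6hSIhAAAUVWMQAAAAAAAAESIjIREkeYdUIAABAAABaaliAAAAAAAAARIlQhIiNEMyAAAAAAAAA4qXQQAAAAAAEREjMyIiETMxAAAAAAAAAANUMhAAAAABIiETMjMxESMgAAIAAAAAAAABAAAAAAASMiETI0QiIiEAACIAAAAAAAAAAAAAAAIjIiIzI0MjMgAAACEAAAAAAAAAAREQABEzMzRDIzIiEAAAABAAAAAAAAAAASIjEBIzNERCIzIQAAAAAQAAAAAAAAAAAREiMRIzNEMyEhEAAAAAAQAAAAAAAAAAEREBIhIiIiIg=="/>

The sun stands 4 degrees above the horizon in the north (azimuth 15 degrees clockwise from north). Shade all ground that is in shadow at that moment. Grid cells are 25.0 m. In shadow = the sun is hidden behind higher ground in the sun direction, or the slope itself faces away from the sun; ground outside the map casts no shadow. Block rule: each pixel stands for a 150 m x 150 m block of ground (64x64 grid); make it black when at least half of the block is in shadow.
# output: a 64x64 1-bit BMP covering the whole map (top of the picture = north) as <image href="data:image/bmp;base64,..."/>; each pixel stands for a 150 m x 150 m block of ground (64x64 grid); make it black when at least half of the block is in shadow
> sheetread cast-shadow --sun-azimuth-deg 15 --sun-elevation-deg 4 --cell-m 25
<image width="64" height="64" href="data:image/bmp;base64,Qk0+AgAAAAAAAD4AAAAoAAAAQAAAAEAAAAABAAEAAAAAAAACAAATCwAAEwsAAAIAAAAAAAAA////AAAAAAD//4Hv/////P+DAcf////+/wB/h/////7/GP8H//////98/w//////v/z/P/////+/+H8//////7+APz//////vgAeP/////+8AA4/////H/wAAD////+AwAAAP/8f/8DgAAA//Af/4Pn4AD/4B//w//wAP/GH//z//gA+A8f//v//wDwH5//////+AA/x//////8AP/5/v////8B//z//+B//5///P//wB8////4//4ACB////D/+AAAX///+P/wAAD////8f+AAAP//8Pw/wAAA///8HneAAAAP//+McAAAAA/+f+BwAADgD/x/8CAAAPgP+H/gAAAB/A/4/8AAAAP9n/jwHAAAP/n/+GA+AAP/+//+AH+AA8P///4A/4ADz////gD/AAP/////wP4AD//////AYAAf/////8AAABwf//3zAAAAGA////gAAAAAB////AAAAABv///+AAAAAH////4AAAACf////gAAAAP////8AAAAAAf//vAAAAAAB//+ABAAAAAH//4AOAAAAAf//AD+AAAAB/+AAf8CAAAH/gAA//8AAgPgAAB//wAAAAAAAB/8AAAAAAAAAAAAABgAMAAAABAAG4AwAAAAEAATgCAAAAAAAAOAAAAAAAAAAAAAAAAAAAAAAMAAAAAQAAAAgAAAAAAAAAAAAAAAAAA=="/>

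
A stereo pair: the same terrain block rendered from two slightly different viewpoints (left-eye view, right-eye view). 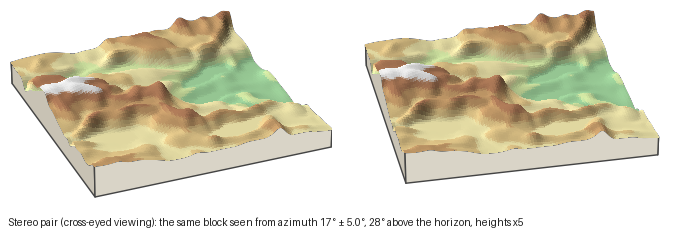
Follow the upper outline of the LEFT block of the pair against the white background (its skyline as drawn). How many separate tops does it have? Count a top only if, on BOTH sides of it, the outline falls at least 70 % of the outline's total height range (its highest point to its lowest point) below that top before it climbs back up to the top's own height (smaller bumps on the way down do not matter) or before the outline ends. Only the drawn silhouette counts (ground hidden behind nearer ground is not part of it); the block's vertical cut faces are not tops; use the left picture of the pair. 0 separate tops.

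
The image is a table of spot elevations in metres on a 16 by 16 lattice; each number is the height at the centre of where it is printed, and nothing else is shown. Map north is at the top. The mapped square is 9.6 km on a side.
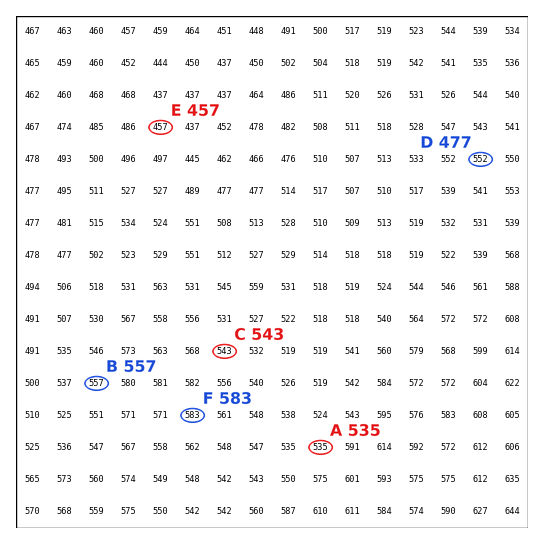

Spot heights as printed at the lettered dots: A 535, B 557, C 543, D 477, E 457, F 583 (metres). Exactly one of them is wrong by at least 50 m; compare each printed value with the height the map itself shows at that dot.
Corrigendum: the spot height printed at D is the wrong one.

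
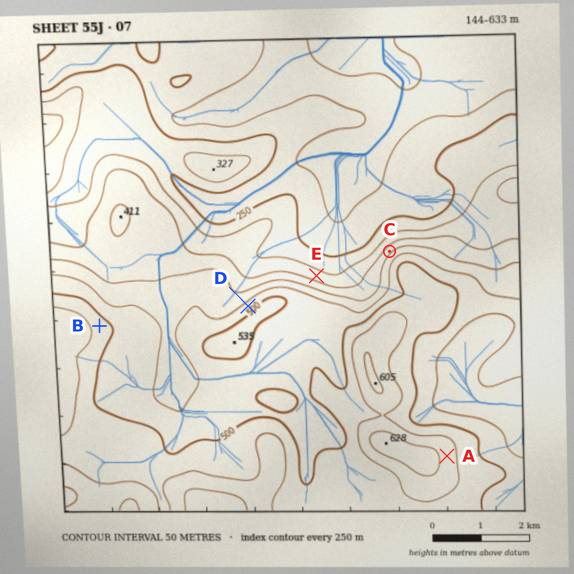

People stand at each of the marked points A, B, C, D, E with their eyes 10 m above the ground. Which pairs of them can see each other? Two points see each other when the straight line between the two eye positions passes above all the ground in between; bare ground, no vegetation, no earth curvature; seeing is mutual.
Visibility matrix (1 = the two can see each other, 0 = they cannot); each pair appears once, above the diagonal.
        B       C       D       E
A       0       0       0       0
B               1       1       0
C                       0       1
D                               0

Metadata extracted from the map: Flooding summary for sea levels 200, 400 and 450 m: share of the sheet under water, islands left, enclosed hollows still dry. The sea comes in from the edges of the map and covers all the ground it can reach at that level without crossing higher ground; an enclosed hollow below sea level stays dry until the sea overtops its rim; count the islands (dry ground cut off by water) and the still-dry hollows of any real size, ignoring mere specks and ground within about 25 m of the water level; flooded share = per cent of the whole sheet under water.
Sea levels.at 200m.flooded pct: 12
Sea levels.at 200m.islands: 0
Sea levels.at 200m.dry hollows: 0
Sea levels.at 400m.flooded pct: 49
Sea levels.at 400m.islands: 0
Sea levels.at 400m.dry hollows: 0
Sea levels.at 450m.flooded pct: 58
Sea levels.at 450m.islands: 0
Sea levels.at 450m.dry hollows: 0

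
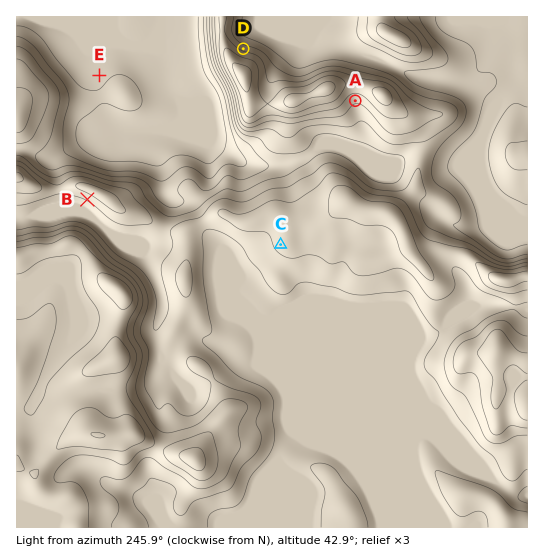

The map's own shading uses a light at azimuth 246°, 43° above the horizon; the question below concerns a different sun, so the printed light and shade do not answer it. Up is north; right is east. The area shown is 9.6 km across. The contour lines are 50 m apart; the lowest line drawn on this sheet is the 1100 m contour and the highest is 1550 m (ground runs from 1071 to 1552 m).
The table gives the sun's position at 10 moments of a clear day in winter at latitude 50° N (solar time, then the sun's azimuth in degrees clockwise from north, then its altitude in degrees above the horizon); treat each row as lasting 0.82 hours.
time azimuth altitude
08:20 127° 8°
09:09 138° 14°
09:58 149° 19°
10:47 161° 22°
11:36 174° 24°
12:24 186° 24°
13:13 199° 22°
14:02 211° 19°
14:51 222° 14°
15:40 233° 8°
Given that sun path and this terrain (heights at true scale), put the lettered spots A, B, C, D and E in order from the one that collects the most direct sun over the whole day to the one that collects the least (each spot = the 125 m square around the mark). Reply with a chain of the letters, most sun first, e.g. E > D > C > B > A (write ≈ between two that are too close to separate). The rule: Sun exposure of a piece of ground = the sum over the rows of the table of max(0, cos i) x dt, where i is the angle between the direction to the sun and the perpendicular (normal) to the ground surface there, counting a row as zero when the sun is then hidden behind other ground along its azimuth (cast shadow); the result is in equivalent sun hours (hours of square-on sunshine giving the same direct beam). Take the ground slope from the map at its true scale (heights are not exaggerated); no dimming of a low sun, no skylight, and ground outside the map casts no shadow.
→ B > A > C > E > D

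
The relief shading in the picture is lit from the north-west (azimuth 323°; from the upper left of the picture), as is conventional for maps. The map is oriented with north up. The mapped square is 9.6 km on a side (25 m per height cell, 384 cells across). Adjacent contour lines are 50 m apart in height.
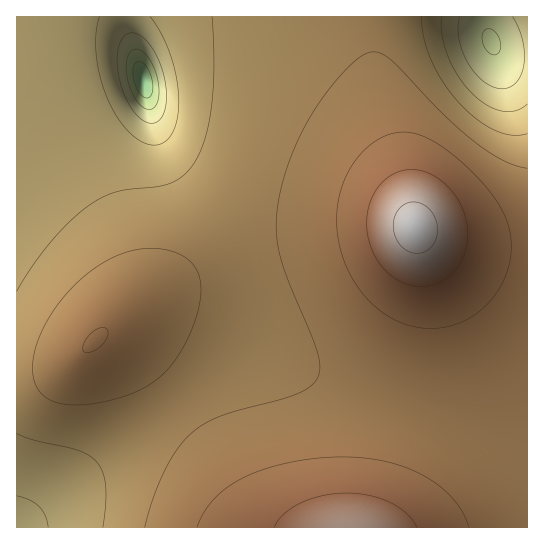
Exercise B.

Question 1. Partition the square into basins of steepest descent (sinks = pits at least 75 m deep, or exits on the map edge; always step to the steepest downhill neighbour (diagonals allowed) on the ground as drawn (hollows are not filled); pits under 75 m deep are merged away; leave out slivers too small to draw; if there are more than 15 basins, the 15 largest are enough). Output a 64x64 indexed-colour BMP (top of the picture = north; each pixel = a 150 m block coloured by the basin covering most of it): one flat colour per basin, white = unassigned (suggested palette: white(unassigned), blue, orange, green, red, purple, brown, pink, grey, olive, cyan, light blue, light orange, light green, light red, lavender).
<image width="64" height="64" href="data:image/bmp;base64,Qk12CAAAAAAAAHYAAAAoAAAAQAAAAEAAAAABAAQAAAAAAAAIAAATCwAAEwsAABAAAAAAAAAA////ALR3HwAOf/8ALKAsACgn1gC9Z5QAS1aMAMJ34wB/f38AIr28AM++FwDox64AeLv/AIrfmACWmP8A1bDFACIiIiIiIiIiIiIiIiIiIiIRERERERERERERERERERERIiIiIiIiIiIiIiIiIiIiIREREREREREREREREREREREiIiIiIiIiIiIiIiIiIiIRERERERERERERERERERERESIiIiIiIiIiIiIiIiIiIRERERERERERERERERERERERIiIiIiIiIiIiIiIiIiIREREREREREREREREREREREREiIiIiIiIiIiIiIiIiIhERERERERERERERERERERERESIiIiIiIiIiIiIiIiIhERERERERERERERERERERERERIiIiIiIiIiIiIiIiIhEREREREREREREREREREREREREiIiIiIiIiIiIiIiIiERERERERERERERERERERERERESIiIiIiIiIiIiIiIiERERERERERERERERERERERERERIiIiIiIiIiIiIiIiIREREREREREREREREREREREREREiIiIiIiIiIiIiIiIRERERERERERERERERERERERERESIiIiIiIiIiIiIiIhERERERERERERERERERERERERERIiIiIiIiIiIiIiIhEREREREREREREREREREREREREREiIiIiIiIiIiIiIhERERERERERERERERERERERERERESIiIiIiIiIiIiIiERERERERERERERERERERERERERERIiIiIiIiIiIiIiEREREREREREREREREREREREREREREiIiIiIiIiIiIiERERERERERERERERERERERERERERESIiIiIiIiIiIiERERERERERERERERERERERERERERERERIiIiIiIiIiEREREREREREREREREREREREREREREREREREiIiIiIiEREREREREREREREREREREREREREREREREREREiIiIiERERERERERERERERERERERERERERERERERERERIiIiERERERERERERERERERERERERERERERERERERERESIhERERERERERERERERERERERERERERERERERERERERERERERERERERERERERERERERERERERERERERERERERERERERERERERERERERERERERERERERERERERERERERERERERERERERERERERERERERERERERERERERERERERERERERERERERERERERERERERERERERERERERERERERERERERERERERERERERERERERERERERERERERERERERERERERERERERERERERERERERERERERERERERERERERERERERERERERERERERERERERERERERERERERERERERERERERERERERERERERERERERERERERERERERERERERERERERERERERERERERERERERERERERERERERERERERERERERERERERERERERERERERERERERERERERERERERERERERERERERERERERERERERERERERERERERERERERERERERERERERERERERERERERERERERERERERERMzMzMxERERERERERERERERERERERERERERERERERMzMzMzMzERERERERERERERERERERERERERERERERETMzMzMzMzMRERERERERERERERERERERERERERERERERMzMzMzMzMxERERERERERERERERERERERERERERERERMzMzMzMzMzEREREREREREREREREREREREREREREREREzMzMzMzMzMRERERERERERERERERERERERERERERERETMzMzMzMzMxERERERERERERERERERERERERERERERERMzMzMzMzMzERERERERERERERERERERERERERERERERMzMzMzMzMzMREREREREREREREREREREREREREREREREzMzMzMzMzMxERERERERERERERERERERERERERERERETMzMzMzMzMzERERERERERERERERERERERERERERERERMzMzMzMzMzMRERERERERERERERERERERERERERERERMzMzMzMzMzMxEREREREREREREREREREREREREREREREzMzMzMzMzMzERERERERERERERERERERERERERERERETMzMzMzMzMzMRERERERERERERERERERERERERERERETMzMzMzMzMzMxERERERERERERERERERERERERERERERMzMzMzMzMzMzEREREREREREREREREREREREREREREREzMzMzMzMzMzMRERERERERERERERERERERERERERERETMzMzMzMzMzMxERERERERERERERERERERERERERERETMzMzMzMzMzMzERERERERERERERERERERERERERERERMzMzMzMzMzMzMREREREREREREREREREREREREREREREzMzMzMzMzMzMxERERERERERERERERERERERERERERETMzMzMzMzMzMzERERERERERERERERERERERERERERERMzMzMzMzMzMzMREREREREREREREREREREREREREREREzMzMzMzMzMzMxEREREREREREREREREREREREREREREzMzMzMzMzMzMzERERERERERERERERERERERERERERETMzMzMzMzMzMzMRERERERERERERERERERERERERERERMzMzMzMzMzMzMxEREREREREREREREREREREREREREREzMzMzMzMzMzMz"/>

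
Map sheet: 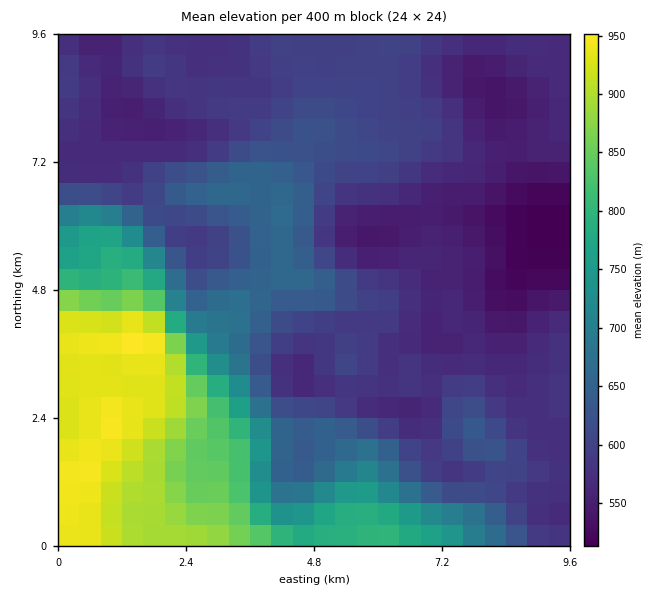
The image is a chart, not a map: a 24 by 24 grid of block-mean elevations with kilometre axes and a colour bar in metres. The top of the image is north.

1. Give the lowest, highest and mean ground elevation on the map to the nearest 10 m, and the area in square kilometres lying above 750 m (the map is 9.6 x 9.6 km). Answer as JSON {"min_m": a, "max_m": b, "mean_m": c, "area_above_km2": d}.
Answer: {"min_m": 510, "max_m": 960, "mean_m": 650, "area_above_km2": 20.0}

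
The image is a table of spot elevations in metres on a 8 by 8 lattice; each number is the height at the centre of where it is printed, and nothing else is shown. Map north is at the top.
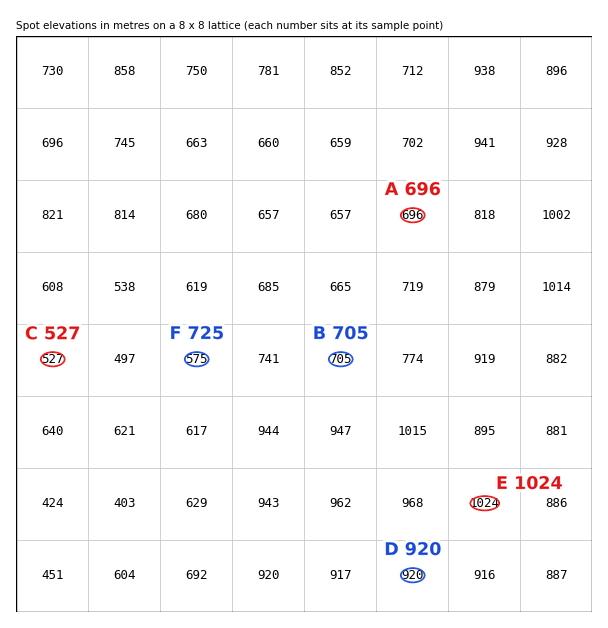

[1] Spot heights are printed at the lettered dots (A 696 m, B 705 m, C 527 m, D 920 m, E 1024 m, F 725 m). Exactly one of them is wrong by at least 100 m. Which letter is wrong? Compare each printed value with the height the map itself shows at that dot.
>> F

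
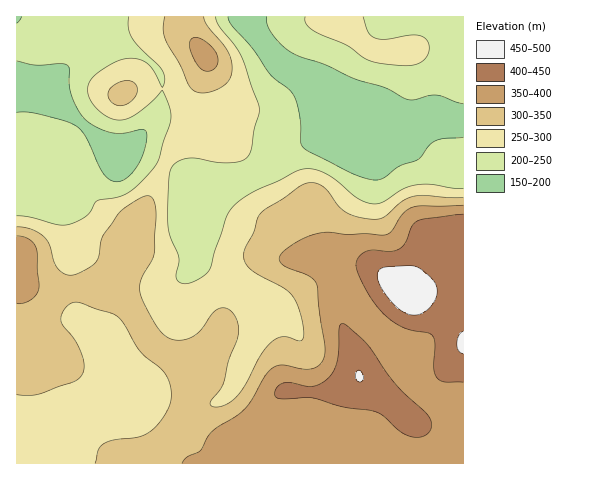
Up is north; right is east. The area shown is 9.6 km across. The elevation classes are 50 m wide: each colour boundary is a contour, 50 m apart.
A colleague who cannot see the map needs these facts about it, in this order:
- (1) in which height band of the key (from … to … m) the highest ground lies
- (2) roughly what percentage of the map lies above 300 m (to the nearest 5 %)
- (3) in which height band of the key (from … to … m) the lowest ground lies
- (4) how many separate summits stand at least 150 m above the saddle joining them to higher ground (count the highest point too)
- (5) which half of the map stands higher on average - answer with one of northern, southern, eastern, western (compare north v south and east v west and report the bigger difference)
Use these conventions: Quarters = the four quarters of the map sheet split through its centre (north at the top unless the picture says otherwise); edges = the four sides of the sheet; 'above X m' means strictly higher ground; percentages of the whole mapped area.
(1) Between 450 and 500 m: that is the band holding the highest ground.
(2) Ground above 300 m makes up about 40 % of the sheet.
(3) Between 150 and 200 m: that is the band holding the lowest ground.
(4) Counting only tops that stand 150 m proud, the map has 1 summit.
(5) Taken as a whole, the southern half is higher than the northern.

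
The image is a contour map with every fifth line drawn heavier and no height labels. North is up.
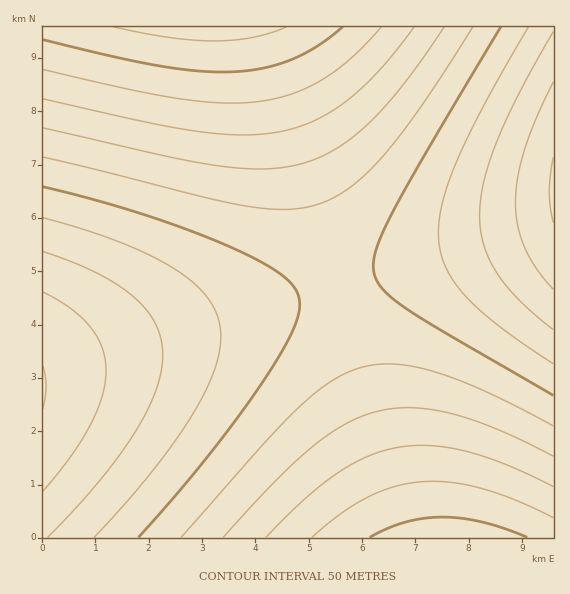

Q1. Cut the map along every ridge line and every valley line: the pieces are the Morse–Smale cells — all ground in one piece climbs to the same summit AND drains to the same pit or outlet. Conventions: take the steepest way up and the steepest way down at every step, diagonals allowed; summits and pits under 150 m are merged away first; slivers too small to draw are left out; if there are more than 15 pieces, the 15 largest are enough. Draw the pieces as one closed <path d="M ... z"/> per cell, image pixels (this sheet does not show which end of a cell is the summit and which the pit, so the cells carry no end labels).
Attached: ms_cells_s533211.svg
<path d="M263 26l-221 1 1 342 295-84-72-253z"/><path d="M337 286l-294 83-1 168 366 1-1-9z"/><path d="M553 26l-290 1 74 258 211-59 6-3z"/><path d="M553 223l-215 62 71 253 145-1z"/>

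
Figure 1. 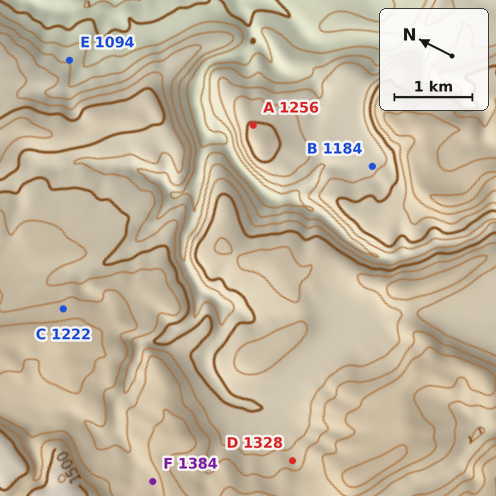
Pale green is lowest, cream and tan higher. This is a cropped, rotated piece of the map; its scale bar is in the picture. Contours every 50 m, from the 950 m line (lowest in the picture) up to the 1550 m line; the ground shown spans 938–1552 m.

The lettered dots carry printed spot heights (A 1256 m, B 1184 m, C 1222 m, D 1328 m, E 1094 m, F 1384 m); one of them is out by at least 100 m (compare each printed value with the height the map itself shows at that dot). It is C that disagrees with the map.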